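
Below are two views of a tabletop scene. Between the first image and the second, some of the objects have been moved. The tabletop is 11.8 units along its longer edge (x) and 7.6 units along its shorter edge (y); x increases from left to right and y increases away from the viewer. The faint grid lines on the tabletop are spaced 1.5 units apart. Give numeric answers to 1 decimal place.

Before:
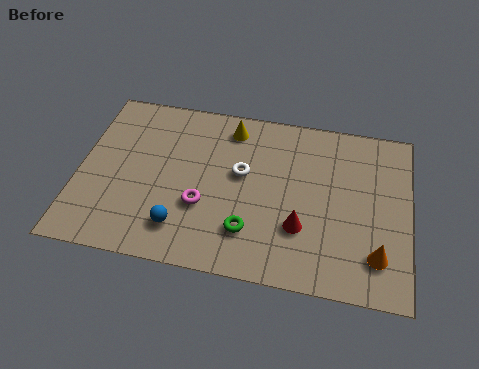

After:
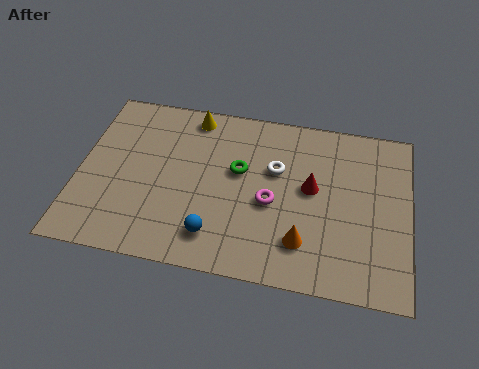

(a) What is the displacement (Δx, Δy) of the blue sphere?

(1.2, -0.1)

The blue sphere was at about (3.8, 1.6) and moved to about (5.0, 1.5).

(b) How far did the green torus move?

2.6

The green torus was near (6.2, 1.9) before and (5.7, 4.5) after, so it travelled √(0.5² + 2.6²) ≈ 2.6 units.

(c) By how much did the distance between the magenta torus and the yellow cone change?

+0.7

The distance was about 3.8 in the first image and 4.5 in the second, so they moved 0.7 units further apart.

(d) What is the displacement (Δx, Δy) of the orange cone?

(-2.6, 0.1)

The orange cone was at about (10.7, 1.7) and moved to about (8.1, 1.8).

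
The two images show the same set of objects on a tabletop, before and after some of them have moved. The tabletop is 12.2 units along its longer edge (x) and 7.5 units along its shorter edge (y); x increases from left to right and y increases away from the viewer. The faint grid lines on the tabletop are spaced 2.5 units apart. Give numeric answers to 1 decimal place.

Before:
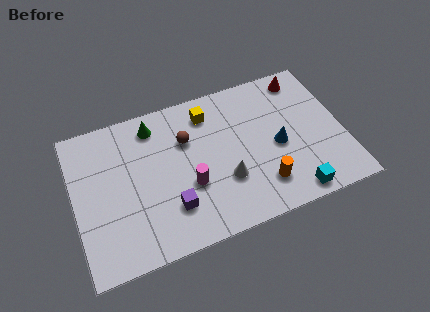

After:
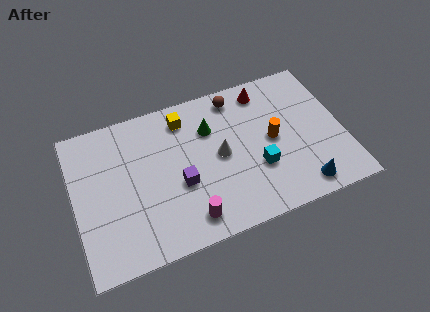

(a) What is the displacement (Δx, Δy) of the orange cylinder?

(0.7, 2.1)

The orange cylinder was at about (8.3, 1.7) and moved to about (9.0, 3.8).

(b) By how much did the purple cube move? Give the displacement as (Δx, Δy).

(0.5, 1.0)

The purple cube was at about (4.2, 2.0) and moved to about (4.7, 3.0).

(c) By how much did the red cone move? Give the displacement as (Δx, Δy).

(-1.8, -0.1)

The red cone started near (10.7, 6.5) and ended near (8.9, 6.4).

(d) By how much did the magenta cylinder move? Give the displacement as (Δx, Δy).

(-0.2, -1.6)

The magenta cylinder was at about (5.1, 2.8) and moved to about (4.9, 1.2).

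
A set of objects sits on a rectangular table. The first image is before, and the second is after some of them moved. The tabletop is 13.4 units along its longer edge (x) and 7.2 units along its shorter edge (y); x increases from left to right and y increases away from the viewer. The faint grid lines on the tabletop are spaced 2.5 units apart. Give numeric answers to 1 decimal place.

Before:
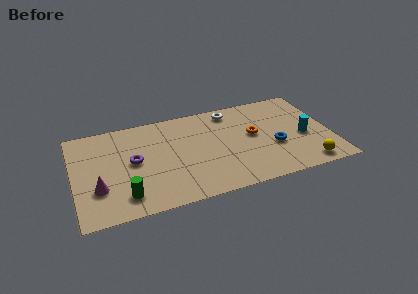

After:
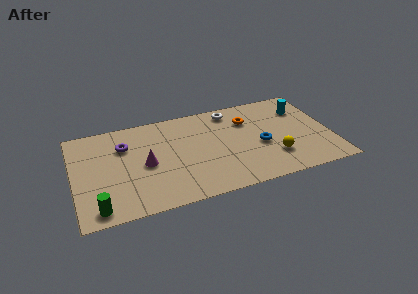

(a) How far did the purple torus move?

1.4

The purple torus moved from about (3.1, 3.8) to (2.7, 5.1), a distance of √(0.4² + 1.3²) ≈ 1.4.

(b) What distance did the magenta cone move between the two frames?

2.7

The magenta cone moved from about (1.2, 2.3) to (3.7, 3.4), a distance of √(2.5² + 1.1²) ≈ 2.7.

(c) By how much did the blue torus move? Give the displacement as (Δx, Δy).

(-0.7, 0.3)

The blue torus was at about (10.4, 2.8) and moved to about (9.7, 3.1).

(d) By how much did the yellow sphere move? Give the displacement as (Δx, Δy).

(-1.6, 1.1)

From the two frames, the yellow sphere sits at roughly (11.9, 0.9) before and (10.3, 2.0) after.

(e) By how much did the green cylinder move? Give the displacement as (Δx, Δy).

(-1.4, -0.5)

From the two frames, the green cylinder sits at roughly (2.5, 1.4) before and (1.1, 0.9) after.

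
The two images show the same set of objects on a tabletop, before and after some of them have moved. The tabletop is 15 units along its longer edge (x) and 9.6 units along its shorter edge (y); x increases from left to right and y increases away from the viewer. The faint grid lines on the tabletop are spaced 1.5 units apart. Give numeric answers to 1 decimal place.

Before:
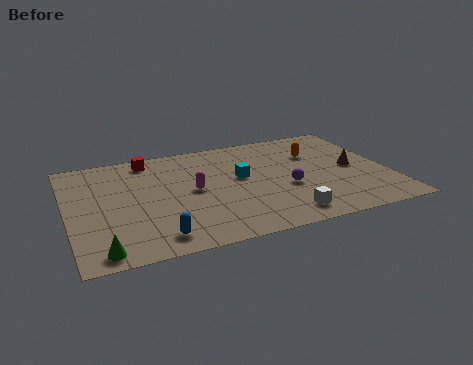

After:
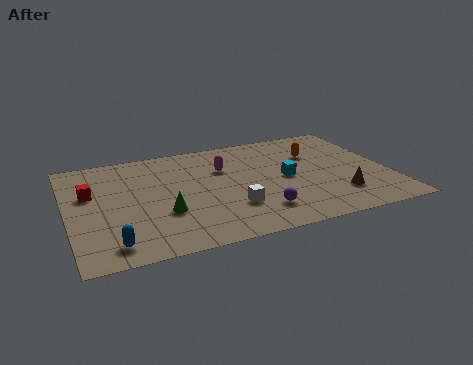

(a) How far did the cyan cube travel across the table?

2.2

The cyan cube moved from about (8.1, 5.4) to (10.2, 4.7), a distance of √(2.1² + 0.7²) ≈ 2.2.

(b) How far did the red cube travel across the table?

3.8

The red cube moved from about (4.0, 8.4) to (1.1, 6.0), a distance of √(2.9² + 2.4²) ≈ 3.8.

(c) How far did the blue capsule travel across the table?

2.0

The blue capsule was near (3.8, 1.4) before and (1.8, 1.4) after, so it travelled √(2.0² + 0.0²) ≈ 2.0 units.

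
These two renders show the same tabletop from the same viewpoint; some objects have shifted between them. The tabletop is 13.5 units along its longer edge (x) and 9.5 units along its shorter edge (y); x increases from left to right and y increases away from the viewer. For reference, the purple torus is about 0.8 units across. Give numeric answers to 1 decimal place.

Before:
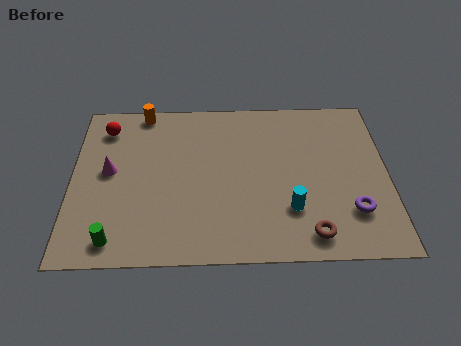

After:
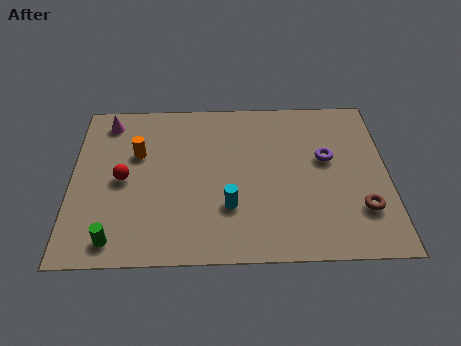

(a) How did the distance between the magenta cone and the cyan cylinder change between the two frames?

-0.7

The distance was about 8.1 in the first image and 7.4 in the second, so they moved 0.7 units closer together.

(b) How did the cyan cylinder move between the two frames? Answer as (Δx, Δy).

(-2.6, 0.2)

The cyan cylinder was at about (9.3, 2.7) and moved to about (6.7, 2.9).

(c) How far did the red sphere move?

3.2

The red sphere was near (1.4, 7.7) before and (2.2, 4.6) after, so it travelled √(0.8² + 3.1²) ≈ 3.2 units.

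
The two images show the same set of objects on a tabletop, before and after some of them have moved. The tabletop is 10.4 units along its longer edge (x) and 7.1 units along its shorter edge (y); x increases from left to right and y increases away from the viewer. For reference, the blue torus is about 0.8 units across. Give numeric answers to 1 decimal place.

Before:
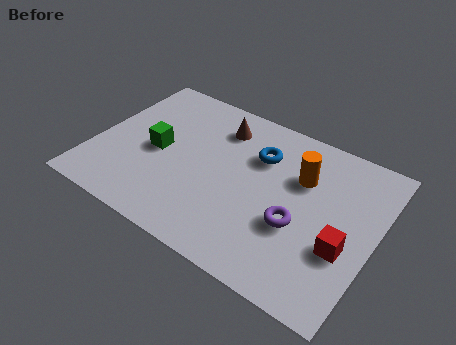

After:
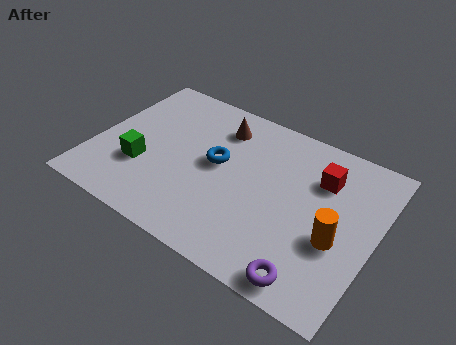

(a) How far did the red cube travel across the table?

2.8

The red cube was near (9.4, 2.6) before and (8.2, 5.1) after, so it travelled √(1.2² + 2.5²) ≈ 2.8 units.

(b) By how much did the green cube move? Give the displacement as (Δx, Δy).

(-0.4, -1.0)

The green cube was at about (2.3, 3.4) and moved to about (1.9, 2.4).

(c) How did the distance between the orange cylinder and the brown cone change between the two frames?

+2.3

The distance was about 3.3 in the first image and 5.6 in the second, so they moved 2.3 units further apart.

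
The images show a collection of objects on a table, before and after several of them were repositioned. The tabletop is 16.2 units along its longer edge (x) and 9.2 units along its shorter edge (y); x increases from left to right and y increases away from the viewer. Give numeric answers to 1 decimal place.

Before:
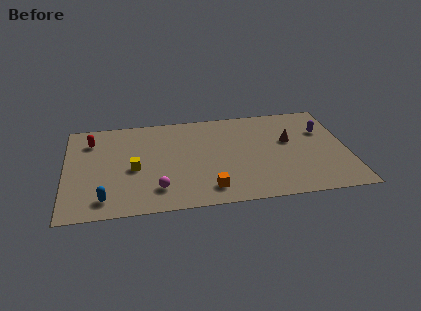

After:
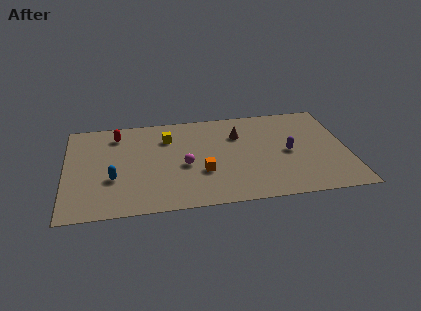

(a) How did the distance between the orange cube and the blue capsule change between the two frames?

-0.8

They were about 5.9 units apart before and 5.1 after — 0.8 units closer together.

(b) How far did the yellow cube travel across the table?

3.4

The yellow cube was near (3.9, 4.1) before and (5.9, 6.8) after, so it travelled √(2.0² + 2.7²) ≈ 3.4 units.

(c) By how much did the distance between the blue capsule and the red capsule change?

-1.4

The distance was about 5.6 in the first image and 4.2 in the second, so they moved 1.4 units closer together.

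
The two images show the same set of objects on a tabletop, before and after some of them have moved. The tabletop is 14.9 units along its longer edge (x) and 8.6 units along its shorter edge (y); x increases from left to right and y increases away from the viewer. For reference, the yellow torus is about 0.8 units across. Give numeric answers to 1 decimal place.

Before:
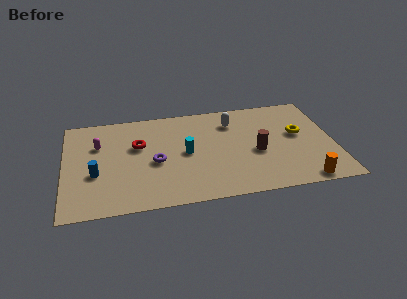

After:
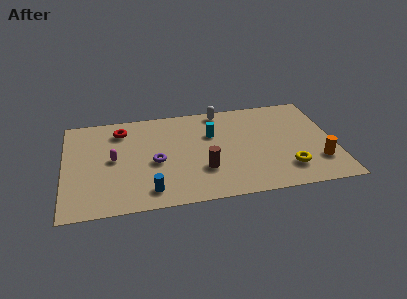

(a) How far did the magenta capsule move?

1.6

The magenta capsule was near (1.9, 5.8) before and (2.7, 4.4) after, so it travelled √(0.8² + 1.4²) ≈ 1.6 units.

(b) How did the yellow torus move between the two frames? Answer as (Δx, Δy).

(-0.8, -2.9)

The yellow torus was at about (13.0, 4.9) and moved to about (12.2, 2.0).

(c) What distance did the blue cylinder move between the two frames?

3.5

From (1.7, 3.3) to (4.6, 1.4), the blue cylinder covered √(2.9² + 1.9²) ≈ 3.5 units.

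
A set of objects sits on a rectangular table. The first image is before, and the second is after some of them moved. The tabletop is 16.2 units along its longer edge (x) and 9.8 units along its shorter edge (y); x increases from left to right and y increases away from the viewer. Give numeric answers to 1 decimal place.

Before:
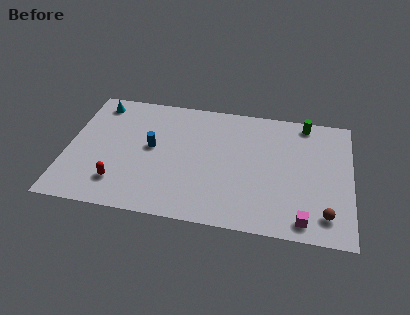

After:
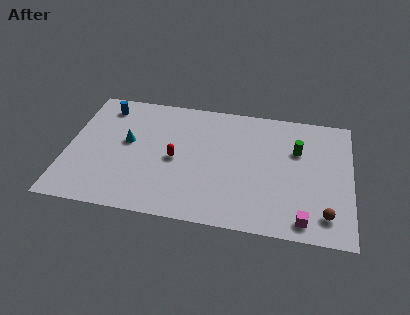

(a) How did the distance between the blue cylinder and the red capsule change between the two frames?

+2.1

The distance was about 3.5 in the first image and 5.6 in the second, so they moved 2.1 units further apart.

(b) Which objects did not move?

the magenta cube and the brown sphere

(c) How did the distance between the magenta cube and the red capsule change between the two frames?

-2.4

They were about 10.5 units apart before and 8.1 after — 2.4 units closer together.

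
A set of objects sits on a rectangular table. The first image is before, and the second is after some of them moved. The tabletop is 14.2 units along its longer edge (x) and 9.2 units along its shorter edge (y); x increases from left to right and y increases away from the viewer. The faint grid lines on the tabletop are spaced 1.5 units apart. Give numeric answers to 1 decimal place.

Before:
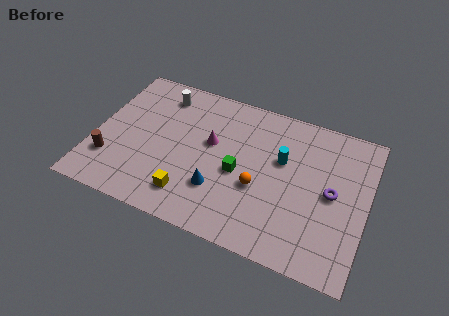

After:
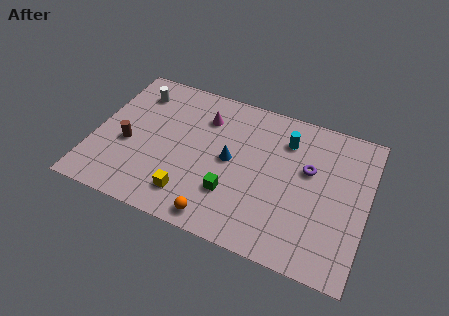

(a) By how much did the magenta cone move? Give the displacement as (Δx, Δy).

(-0.5, 1.5)

From the two frames, the magenta cone sits at roughly (6.0, 5.4) before and (5.5, 6.9) after.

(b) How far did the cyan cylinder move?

1.3

The cyan cylinder moved from about (9.7, 5.7) to (9.8, 7.0), a distance of √(0.1² + 1.3²) ≈ 1.3.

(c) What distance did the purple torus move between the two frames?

1.6

The purple torus was near (12.4, 4.6) before and (11.1, 5.6) after, so it travelled √(1.3² + 1.0²) ≈ 1.6 units.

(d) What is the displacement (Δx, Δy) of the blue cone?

(0.4, 2.0)

The blue cone started near (6.7, 2.7) and ended near (7.1, 4.7).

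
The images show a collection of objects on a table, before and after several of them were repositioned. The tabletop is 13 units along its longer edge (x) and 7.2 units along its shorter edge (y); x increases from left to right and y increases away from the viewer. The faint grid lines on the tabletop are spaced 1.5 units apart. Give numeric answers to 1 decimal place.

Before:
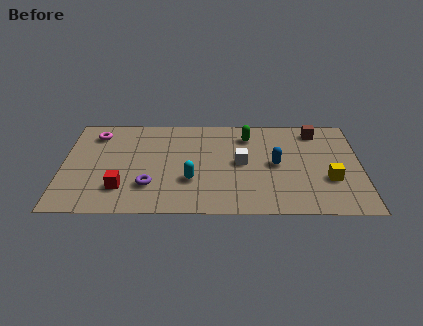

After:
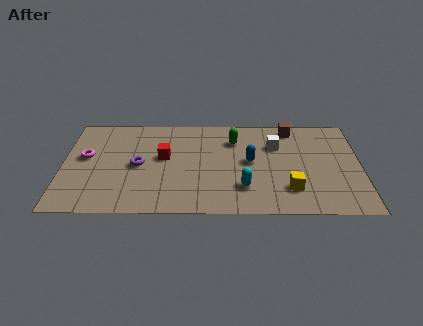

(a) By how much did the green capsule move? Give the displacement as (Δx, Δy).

(-0.6, -0.3)

The green capsule was at about (8.1, 5.7) and moved to about (7.5, 5.4).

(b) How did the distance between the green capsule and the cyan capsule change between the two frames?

-0.6

Before: roughly 4.1 units apart; after: 3.5. That's 0.6 units closer together.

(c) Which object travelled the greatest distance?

the red cube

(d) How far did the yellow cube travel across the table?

1.8

From (11.6, 2.5) to (9.9, 1.8), the yellow cube covered √(1.7² + 0.7²) ≈ 1.8 units.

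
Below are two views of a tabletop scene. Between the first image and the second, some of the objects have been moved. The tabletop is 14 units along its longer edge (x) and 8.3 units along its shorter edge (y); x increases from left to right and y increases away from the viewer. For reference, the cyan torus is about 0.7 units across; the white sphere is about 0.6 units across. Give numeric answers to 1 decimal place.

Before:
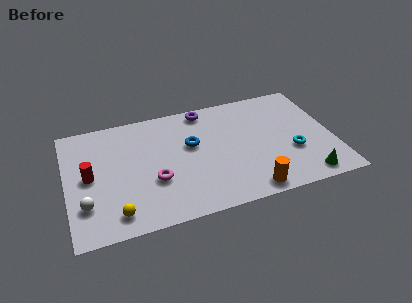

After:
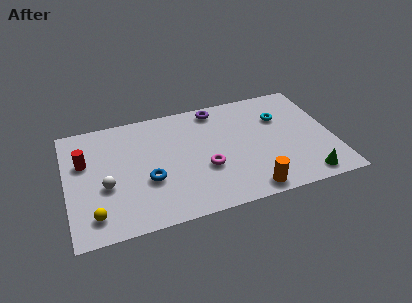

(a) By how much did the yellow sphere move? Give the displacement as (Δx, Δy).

(-1.1, 0.2)

From the two frames, the yellow sphere sits at roughly (2.4, 1.3) before and (1.3, 1.5) after.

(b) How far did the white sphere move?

1.5

From (0.9, 2.3) to (2.0, 3.3), the white sphere covered √(1.1² + 1.0²) ≈ 1.5 units.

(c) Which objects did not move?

the green cone and the orange cylinder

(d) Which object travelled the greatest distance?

the blue torus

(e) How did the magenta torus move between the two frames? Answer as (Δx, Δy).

(2.7, 0.1)

The magenta torus was at about (4.5, 3.0) and moved to about (7.2, 3.1).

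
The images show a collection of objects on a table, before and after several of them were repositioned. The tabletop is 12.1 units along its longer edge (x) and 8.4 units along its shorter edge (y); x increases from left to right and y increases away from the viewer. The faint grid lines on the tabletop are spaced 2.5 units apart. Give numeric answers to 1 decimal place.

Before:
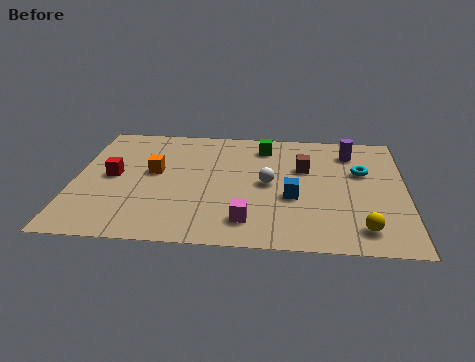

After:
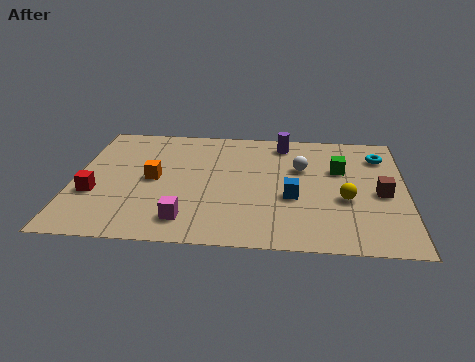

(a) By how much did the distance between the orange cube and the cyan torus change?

+1.0

Before: roughly 7.6 units apart; after: 8.6. That's 1.0 units further apart.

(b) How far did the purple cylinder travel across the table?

2.5

The purple cylinder was near (10.1, 6.7) before and (7.6, 7.2) after, so it travelled √(2.5² + 0.5²) ≈ 2.5 units.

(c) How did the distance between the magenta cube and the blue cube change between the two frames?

+1.9

Before: roughly 2.3 units apart; after: 4.2. That's 1.9 units further apart.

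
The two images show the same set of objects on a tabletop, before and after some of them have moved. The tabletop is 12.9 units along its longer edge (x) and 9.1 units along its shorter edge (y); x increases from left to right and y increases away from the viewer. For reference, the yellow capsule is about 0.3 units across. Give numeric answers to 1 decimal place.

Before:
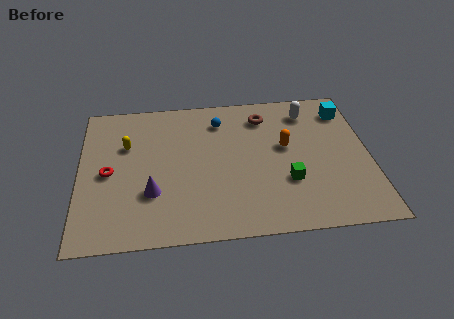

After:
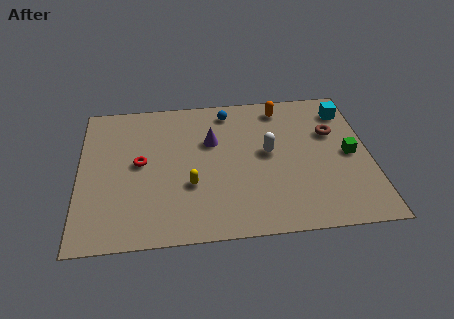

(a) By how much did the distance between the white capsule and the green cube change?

-0.9

The distance was about 4.5 in the first image and 3.6 in the second, so they moved 0.9 units closer together.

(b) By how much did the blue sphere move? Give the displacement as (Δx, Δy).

(0.4, 0.6)

From the two frames, the blue sphere sits at roughly (6.3, 7.2) before and (6.7, 7.8) after.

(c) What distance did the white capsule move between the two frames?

3.1

The white capsule moved from about (10.3, 7.4) to (8.4, 4.9), a distance of √(1.9² + 2.5²) ≈ 3.1.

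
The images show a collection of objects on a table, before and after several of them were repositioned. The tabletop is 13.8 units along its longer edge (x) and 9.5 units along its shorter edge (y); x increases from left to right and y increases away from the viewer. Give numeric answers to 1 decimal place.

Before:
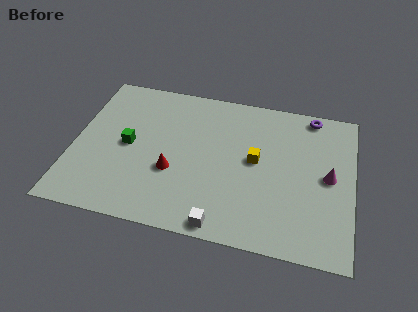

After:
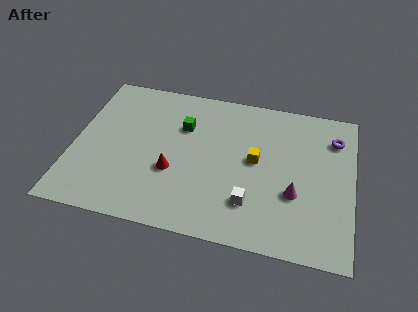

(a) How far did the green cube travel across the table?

3.2

The green cube moved from about (2.7, 4.7) to (5.3, 6.5), a distance of √(2.6² + 1.8²) ≈ 3.2.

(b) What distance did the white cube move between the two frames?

2.1

The white cube moved from about (7.6, 0.8) to (8.9, 2.4), a distance of √(1.3² + 1.6²) ≈ 2.1.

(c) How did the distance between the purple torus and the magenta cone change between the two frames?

+0.4

Before: roughly 3.9 units apart; after: 4.3. That's 0.4 units further apart.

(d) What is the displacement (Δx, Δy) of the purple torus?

(1.2, -1.3)

The purple torus started near (11.6, 8.6) and ended near (12.8, 7.3).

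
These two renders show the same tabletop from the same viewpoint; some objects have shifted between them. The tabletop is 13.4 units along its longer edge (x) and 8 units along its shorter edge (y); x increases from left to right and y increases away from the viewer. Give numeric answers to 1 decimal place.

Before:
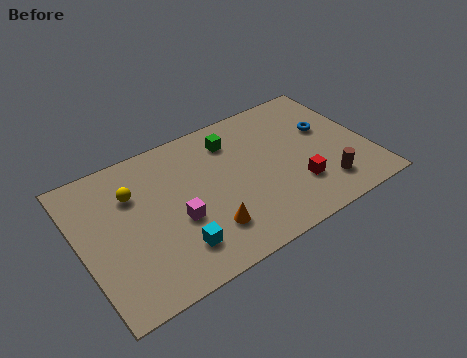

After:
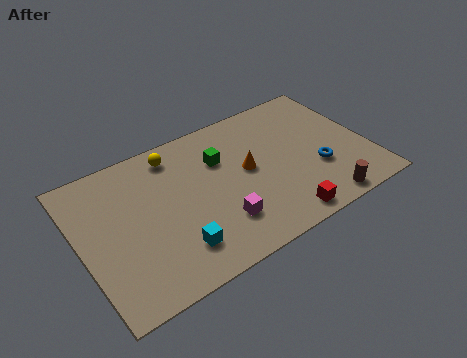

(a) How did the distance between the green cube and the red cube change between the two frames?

+0.4

They were about 4.7 units apart before and 5.1 after — 0.4 units further apart.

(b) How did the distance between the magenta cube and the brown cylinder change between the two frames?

-2.1

The distance was about 6.9 in the first image and 4.8 in the second, so they moved 2.1 units closer together.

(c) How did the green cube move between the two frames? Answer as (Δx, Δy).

(-0.7, -0.8)

The green cube was at about (7.4, 6.3) and moved to about (6.7, 5.5).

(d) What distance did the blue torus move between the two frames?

2.2

The blue torus was near (11.7, 4.9) before and (10.9, 2.8) after, so it travelled √(0.8² + 2.1²) ≈ 2.2 units.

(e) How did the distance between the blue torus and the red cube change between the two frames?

-0.4

Before: roughly 3.2 units apart; after: 2.8. That's 0.4 units closer together.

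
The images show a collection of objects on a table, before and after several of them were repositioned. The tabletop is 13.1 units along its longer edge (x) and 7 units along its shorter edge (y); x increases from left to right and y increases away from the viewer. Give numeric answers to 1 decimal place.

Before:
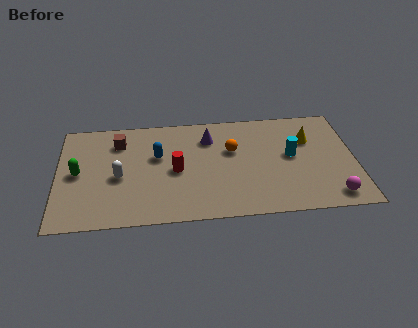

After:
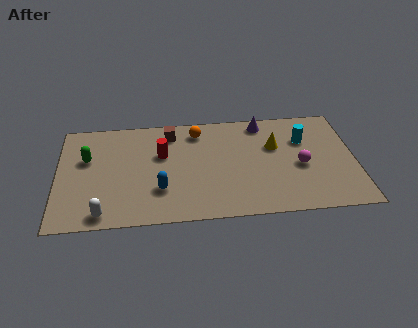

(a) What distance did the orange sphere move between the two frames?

2.1

The orange sphere was near (7.7, 4.4) before and (6.2, 5.8) after, so it travelled √(1.5² + 1.4²) ≈ 2.1 units.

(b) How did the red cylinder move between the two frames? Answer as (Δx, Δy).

(-0.6, 1.1)

The red cylinder started near (5.2, 3.3) and ended near (4.6, 4.4).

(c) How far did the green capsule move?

1.0

The green capsule moved from about (0.9, 3.5) to (1.3, 4.4), a distance of √(0.4² + 0.9²) ≈ 1.0.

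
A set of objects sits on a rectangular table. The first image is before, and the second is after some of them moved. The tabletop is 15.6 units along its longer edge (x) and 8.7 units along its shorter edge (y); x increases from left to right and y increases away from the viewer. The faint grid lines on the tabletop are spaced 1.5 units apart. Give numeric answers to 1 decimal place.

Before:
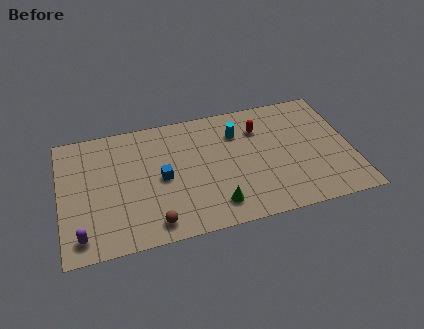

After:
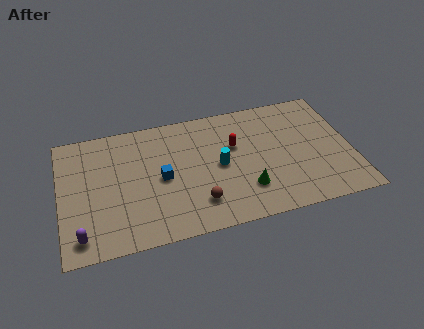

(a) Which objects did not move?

the purple capsule and the blue cube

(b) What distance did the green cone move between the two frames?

1.8

The green cone moved from about (8.1, 1.6) to (9.8, 2.3), a distance of √(1.7² + 0.7²) ≈ 1.8.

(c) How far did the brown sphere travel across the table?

2.5

From (4.8, 1.2) to (7.2, 2.0), the brown sphere covered √(2.4² + 0.8²) ≈ 2.5 units.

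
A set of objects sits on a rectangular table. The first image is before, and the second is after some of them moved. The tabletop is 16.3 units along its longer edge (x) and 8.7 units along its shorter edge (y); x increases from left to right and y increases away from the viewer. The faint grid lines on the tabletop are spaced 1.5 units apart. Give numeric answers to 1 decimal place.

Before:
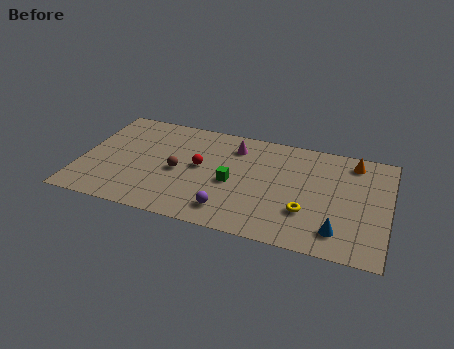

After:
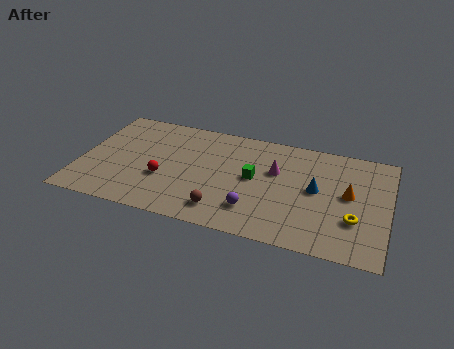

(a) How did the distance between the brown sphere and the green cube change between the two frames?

+0.4

Before: roughly 2.9 units apart; after: 3.3. That's 0.4 units further apart.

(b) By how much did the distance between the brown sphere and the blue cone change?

-3.3

The distance was about 8.9 in the first image and 5.6 in the second, so they moved 3.3 units closer together.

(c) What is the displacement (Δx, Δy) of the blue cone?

(-1.3, 2.9)

From the two frames, the blue cone sits at roughly (13.8, 1.7) before and (12.5, 4.6) after.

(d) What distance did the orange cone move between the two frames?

2.7

From (14.3, 7.4) to (14.2, 4.7), the orange cone covered √(0.1² + 2.7²) ≈ 2.7 units.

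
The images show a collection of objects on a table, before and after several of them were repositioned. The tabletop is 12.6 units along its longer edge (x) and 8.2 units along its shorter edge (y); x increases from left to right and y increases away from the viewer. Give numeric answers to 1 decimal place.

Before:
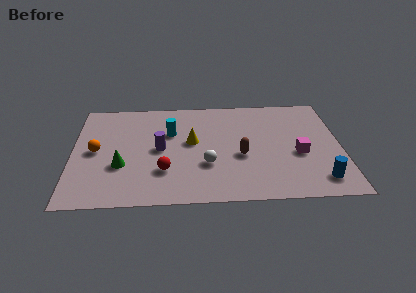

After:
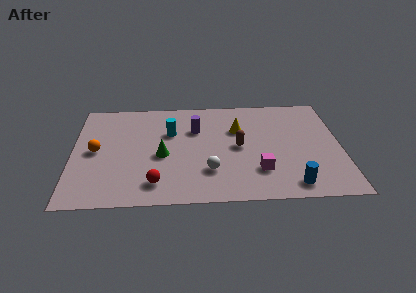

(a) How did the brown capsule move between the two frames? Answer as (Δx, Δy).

(-0.1, 0.7)

The brown capsule was at about (7.9, 3.4) and moved to about (7.8, 4.1).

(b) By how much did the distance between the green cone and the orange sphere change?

+1.4

Before: roughly 1.7 units apart; after: 3.1. That's 1.4 units further apart.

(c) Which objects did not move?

the orange sphere and the cyan cylinder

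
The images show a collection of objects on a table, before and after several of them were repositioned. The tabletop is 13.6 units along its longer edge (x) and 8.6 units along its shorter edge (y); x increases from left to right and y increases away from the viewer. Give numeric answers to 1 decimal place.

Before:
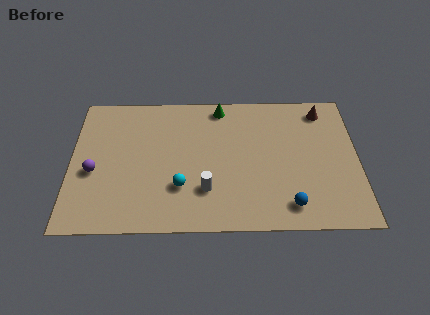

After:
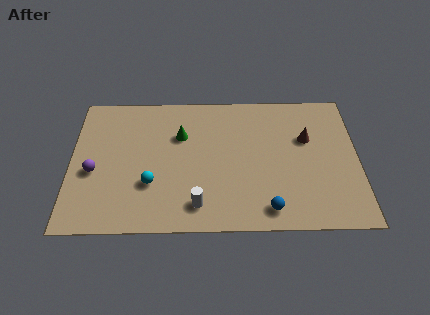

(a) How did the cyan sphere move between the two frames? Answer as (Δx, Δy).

(-1.4, 0.2)

From the two frames, the cyan sphere sits at roughly (5.2, 2.6) before and (3.8, 2.8) after.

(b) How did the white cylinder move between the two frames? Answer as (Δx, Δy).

(-0.4, -0.9)

The white cylinder started near (6.4, 2.4) and ended near (6.0, 1.5).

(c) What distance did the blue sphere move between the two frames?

1.0

The blue sphere moved from about (10.3, 1.4) to (9.3, 1.2), a distance of √(1.0² + 0.2²) ≈ 1.0.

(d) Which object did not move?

the purple sphere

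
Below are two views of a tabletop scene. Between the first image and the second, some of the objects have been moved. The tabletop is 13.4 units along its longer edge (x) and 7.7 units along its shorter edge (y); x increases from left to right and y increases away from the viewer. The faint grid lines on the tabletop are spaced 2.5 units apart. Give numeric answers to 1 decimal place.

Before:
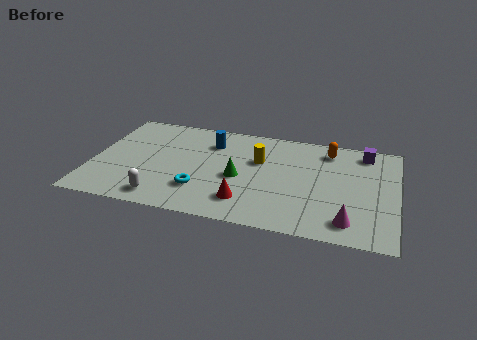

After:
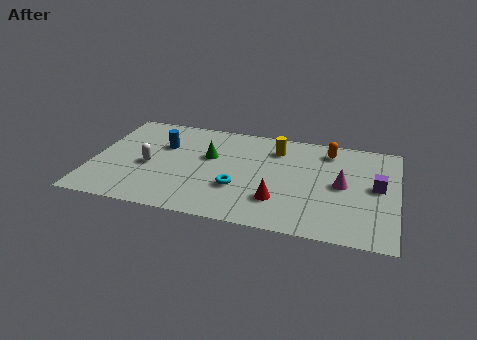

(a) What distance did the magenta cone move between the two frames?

2.6

The magenta cone moved from about (11.4, 1.3) to (11.0, 3.9), a distance of √(0.4² + 2.6²) ≈ 2.6.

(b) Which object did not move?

the orange capsule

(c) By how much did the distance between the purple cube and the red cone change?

-2.3

Before: roughly 7.0 units apart; after: 4.7. That's 2.3 units closer together.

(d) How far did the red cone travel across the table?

1.5

The red cone was near (6.9, 1.7) before and (8.3, 2.1) after, so it travelled √(1.4² + 0.4²) ≈ 1.5 units.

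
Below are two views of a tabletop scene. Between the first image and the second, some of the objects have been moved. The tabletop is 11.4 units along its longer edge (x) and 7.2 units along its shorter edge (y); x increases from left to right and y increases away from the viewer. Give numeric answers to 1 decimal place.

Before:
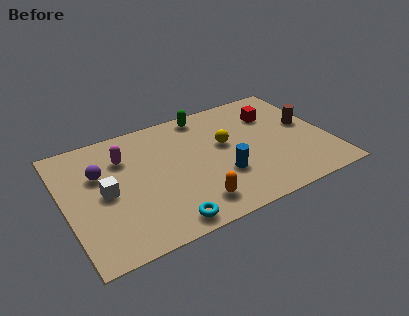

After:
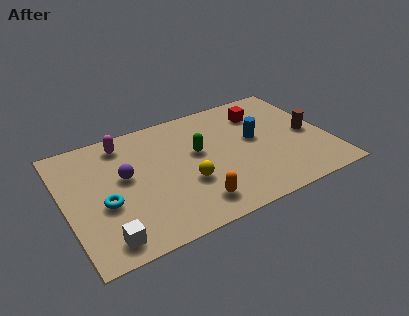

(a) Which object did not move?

the orange capsule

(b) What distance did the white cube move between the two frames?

2.5

From (1.7, 3.5) to (1.4, 1.0), the white cube covered √(0.3² + 2.5²) ≈ 2.5 units.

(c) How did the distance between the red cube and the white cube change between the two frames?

+0.9

The distance was about 7.8 in the first image and 8.7 in the second, so they moved 0.9 units further apart.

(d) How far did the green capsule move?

2.3

The green capsule moved from about (6.4, 6.4) to (5.8, 4.2), a distance of √(0.6² + 2.2²) ≈ 2.3.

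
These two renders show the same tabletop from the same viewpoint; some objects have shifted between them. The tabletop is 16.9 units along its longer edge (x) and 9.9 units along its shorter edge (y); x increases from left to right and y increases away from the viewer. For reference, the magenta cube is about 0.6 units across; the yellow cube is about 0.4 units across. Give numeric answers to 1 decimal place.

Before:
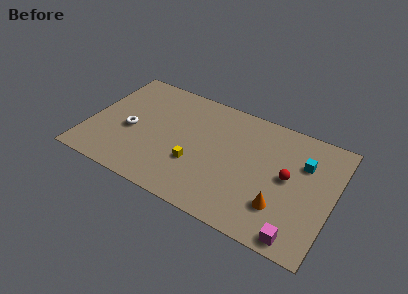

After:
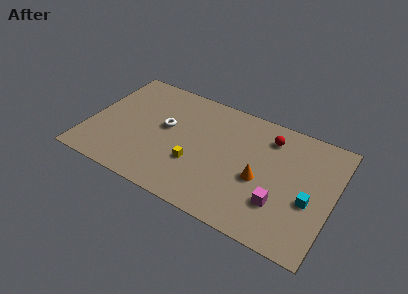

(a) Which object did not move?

the yellow cube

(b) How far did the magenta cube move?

2.4

The magenta cube moved from about (15.0, 1.0) to (13.5, 2.9), a distance of √(1.5² + 1.9²) ≈ 2.4.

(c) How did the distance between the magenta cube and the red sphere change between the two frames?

+0.8

They were about 4.4 units apart before and 5.2 after — 0.8 units further apart.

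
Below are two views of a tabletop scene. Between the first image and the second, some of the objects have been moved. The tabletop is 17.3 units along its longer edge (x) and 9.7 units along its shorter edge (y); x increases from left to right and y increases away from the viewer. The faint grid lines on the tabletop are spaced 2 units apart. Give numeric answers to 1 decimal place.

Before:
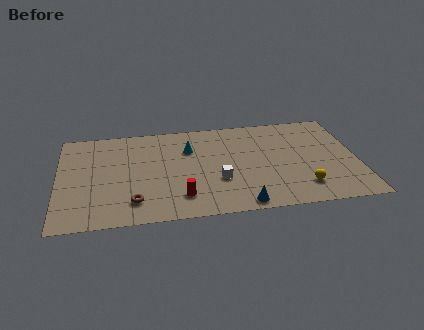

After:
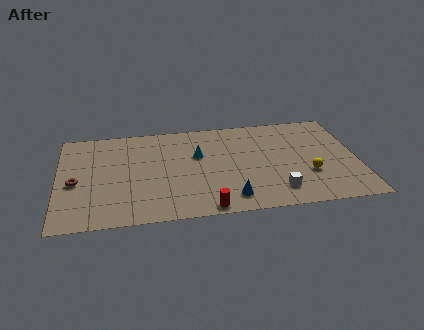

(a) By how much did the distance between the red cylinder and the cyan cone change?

+0.6

The distance was about 4.7 in the first image and 5.3 in the second, so they moved 0.6 units further apart.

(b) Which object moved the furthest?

the brown torus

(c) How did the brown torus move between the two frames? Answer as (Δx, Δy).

(-3.3, 2.3)

The brown torus was at about (4.3, 2.0) and moved to about (1.0, 4.3).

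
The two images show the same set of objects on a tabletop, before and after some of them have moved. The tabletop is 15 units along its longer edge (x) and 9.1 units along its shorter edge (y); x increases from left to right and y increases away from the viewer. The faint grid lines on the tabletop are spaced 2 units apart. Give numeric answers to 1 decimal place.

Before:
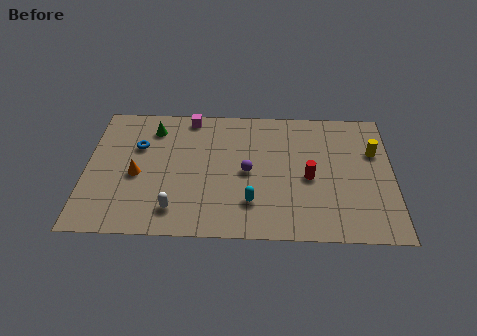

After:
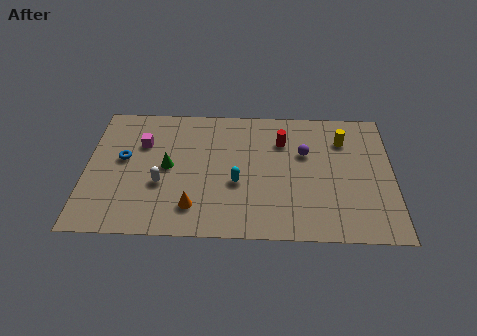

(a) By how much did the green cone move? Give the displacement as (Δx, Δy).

(0.8, -2.7)

From the two frames, the green cone sits at roughly (3.2, 7.3) before and (4.0, 4.6) after.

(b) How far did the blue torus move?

1.1

From (2.5, 6.0) to (1.8, 5.1), the blue torus covered √(0.7² + 0.9²) ≈ 1.1 units.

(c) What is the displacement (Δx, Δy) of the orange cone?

(2.8, -2.1)

The orange cone started near (2.5, 4.0) and ended near (5.3, 1.9).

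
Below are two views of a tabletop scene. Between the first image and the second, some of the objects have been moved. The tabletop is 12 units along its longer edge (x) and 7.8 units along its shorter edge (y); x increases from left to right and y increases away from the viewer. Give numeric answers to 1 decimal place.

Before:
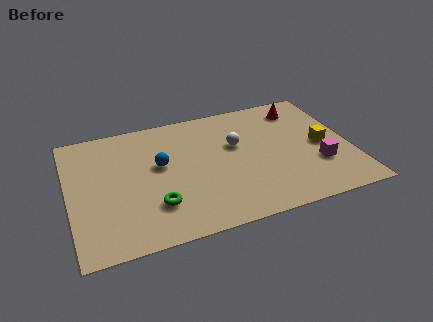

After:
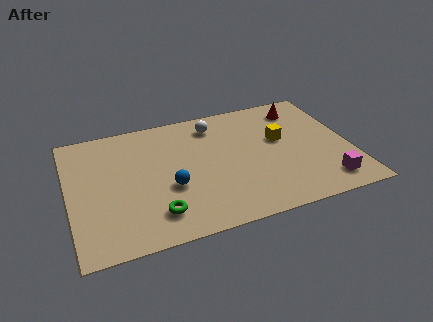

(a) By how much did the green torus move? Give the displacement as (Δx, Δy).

(0.0, -0.5)

From the two frames, the green torus sits at roughly (3.5, 2.1) before and (3.5, 1.6) after.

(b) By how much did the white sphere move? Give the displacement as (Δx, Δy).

(-0.8, 1.6)

The white sphere started near (7.2, 4.8) and ended near (6.4, 6.4).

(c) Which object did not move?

the red cone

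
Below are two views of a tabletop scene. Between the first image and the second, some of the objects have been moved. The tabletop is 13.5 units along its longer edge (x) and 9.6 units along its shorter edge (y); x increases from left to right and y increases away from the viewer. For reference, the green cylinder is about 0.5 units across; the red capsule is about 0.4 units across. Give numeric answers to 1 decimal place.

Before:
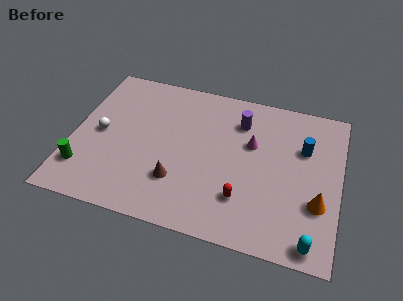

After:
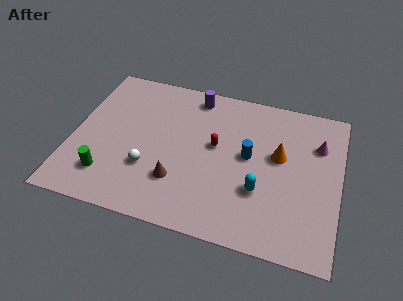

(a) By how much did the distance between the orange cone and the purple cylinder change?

-0.6

The distance was about 5.9 in the first image and 5.3 in the second, so they moved 0.6 units closer together.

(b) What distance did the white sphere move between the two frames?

3.1

The white sphere was near (1.4, 4.7) before and (4.0, 3.1) after, so it travelled √(2.6² + 1.6²) ≈ 3.1 units.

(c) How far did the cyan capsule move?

3.5

The cyan capsule moved from about (12.3, 0.9) to (9.6, 3.2), a distance of √(2.7² + 2.3²) ≈ 3.5.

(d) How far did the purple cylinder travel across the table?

2.6

From (8.3, 7.3) to (5.9, 8.4), the purple cylinder covered √(2.4² + 1.1²) ≈ 2.6 units.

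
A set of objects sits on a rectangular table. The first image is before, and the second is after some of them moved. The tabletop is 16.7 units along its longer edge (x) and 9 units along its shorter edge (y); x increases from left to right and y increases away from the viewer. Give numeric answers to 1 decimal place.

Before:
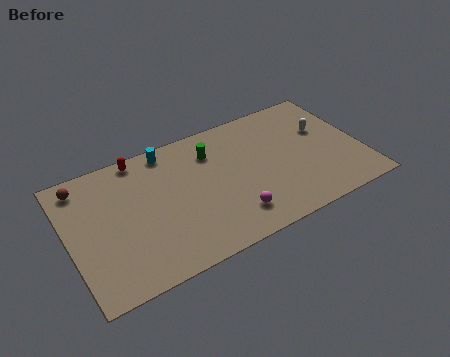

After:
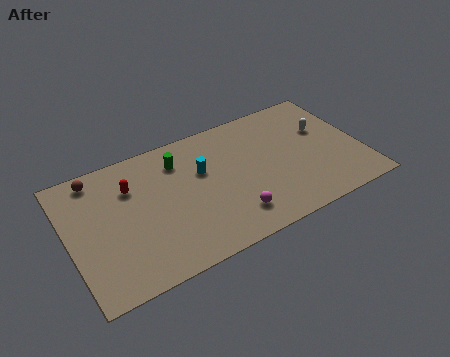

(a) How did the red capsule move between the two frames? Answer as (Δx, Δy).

(-0.7, -1.8)

From the two frames, the red capsule sits at roughly (4.4, 8.2) before and (3.7, 6.4) after.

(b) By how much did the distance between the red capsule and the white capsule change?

+0.4

They were about 10.7 units apart before and 11.1 after — 0.4 units further apart.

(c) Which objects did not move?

the white capsule and the magenta sphere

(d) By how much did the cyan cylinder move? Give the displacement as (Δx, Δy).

(1.7, -2.3)

From the two frames, the cyan cylinder sits at roughly (6.0, 8.0) before and (7.7, 5.7) after.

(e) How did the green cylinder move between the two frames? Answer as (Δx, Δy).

(-1.9, 0.2)

The green cylinder was at about (8.4, 6.8) and moved to about (6.5, 7.0).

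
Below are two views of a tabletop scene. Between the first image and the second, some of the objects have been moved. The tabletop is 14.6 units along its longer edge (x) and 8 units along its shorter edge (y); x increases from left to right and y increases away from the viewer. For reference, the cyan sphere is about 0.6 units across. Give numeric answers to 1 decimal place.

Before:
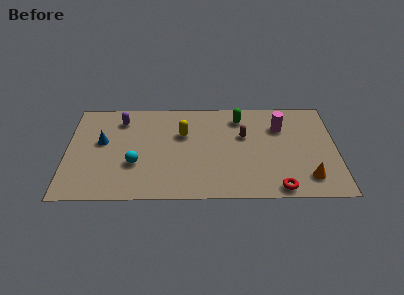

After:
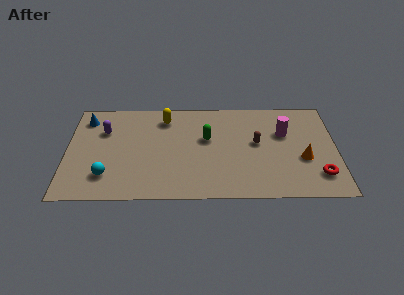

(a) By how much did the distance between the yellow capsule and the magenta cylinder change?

+1.3

Before: roughly 5.3 units apart; after: 6.6. That's 1.3 units further apart.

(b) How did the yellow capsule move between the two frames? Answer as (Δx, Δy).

(-1.0, 1.3)

The yellow capsule was at about (6.3, 5.2) and moved to about (5.3, 6.5).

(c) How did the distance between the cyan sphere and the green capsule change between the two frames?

-0.7

The distance was about 6.8 in the first image and 6.1 in the second, so they moved 0.7 units closer together.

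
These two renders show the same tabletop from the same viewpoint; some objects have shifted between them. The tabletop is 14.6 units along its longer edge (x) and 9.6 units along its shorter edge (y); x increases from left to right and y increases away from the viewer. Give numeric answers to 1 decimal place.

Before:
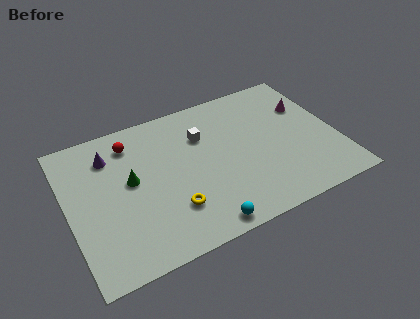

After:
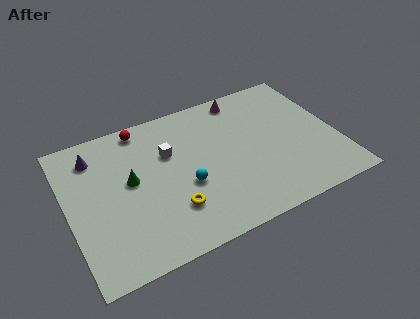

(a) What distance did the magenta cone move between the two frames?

3.9

The magenta cone was near (13.3, 6.5) before and (10.0, 8.5) after, so it travelled √(3.3² + 2.0²) ≈ 3.9 units.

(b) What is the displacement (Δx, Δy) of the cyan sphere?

(-0.5, 2.9)

From the two frames, the cyan sphere sits at roughly (6.7, 0.9) before and (6.2, 3.8) after.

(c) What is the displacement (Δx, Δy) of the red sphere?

(0.7, 0.8)

The red sphere started near (3.7, 7.8) and ended near (4.4, 8.6).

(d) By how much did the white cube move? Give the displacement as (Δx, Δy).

(-1.9, -0.4)

From the two frames, the white cube sits at roughly (7.5, 6.7) before and (5.6, 6.3) after.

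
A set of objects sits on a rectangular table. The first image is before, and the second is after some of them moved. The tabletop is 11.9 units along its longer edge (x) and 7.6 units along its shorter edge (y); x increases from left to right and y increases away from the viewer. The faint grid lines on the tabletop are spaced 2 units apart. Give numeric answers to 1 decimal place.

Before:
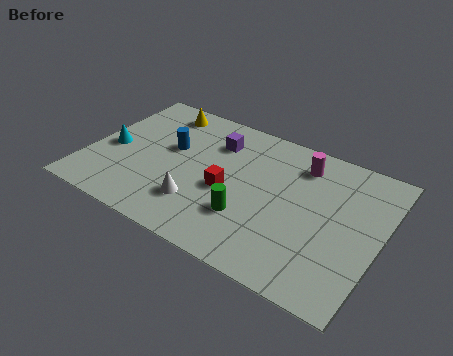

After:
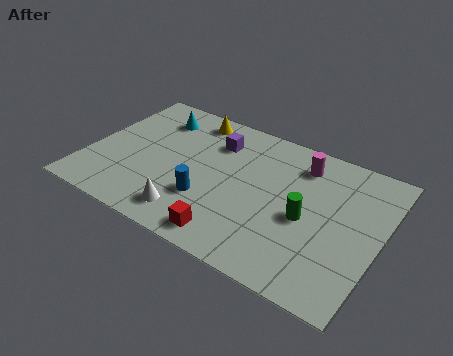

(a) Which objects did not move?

the magenta cylinder and the purple cube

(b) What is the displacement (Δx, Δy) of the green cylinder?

(2.2, 1.1)

From the two frames, the green cylinder sits at roughly (6.8, 2.3) before and (9.0, 3.4) after.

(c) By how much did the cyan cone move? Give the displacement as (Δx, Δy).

(1.4, 2.6)

The cyan cone was at about (0.9, 3.4) and moved to about (2.3, 6.0).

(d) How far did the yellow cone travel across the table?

1.3

From (2.4, 6.5) to (3.7, 6.6), the yellow cone covered √(1.3² + 0.1²) ≈ 1.3 units.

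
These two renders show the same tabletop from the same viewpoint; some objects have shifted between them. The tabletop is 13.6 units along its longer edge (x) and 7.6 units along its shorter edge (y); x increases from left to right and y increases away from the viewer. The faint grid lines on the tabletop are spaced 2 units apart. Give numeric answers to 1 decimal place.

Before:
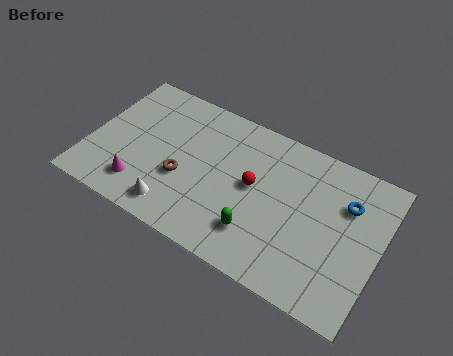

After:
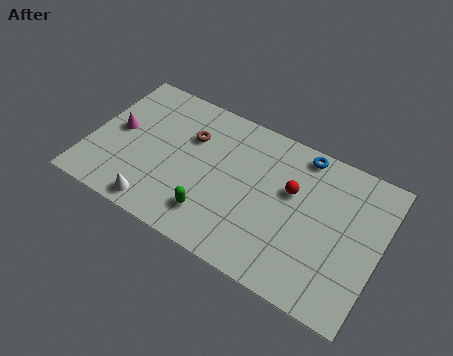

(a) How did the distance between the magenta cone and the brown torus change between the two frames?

+1.3

Before: roughly 2.2 units apart; after: 3.5. That's 1.3 units further apart.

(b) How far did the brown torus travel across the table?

2.3

The brown torus moved from about (4.5, 2.9) to (4.5, 5.2), a distance of √(0.0² + 2.3²) ≈ 2.3.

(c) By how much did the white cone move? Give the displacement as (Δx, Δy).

(-0.8, -0.3)

The white cone started near (4.4, 1.2) and ended near (3.6, 0.9).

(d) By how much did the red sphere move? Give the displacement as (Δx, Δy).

(1.7, 0.6)

The red sphere was at about (7.7, 4.1) and moved to about (9.4, 4.7).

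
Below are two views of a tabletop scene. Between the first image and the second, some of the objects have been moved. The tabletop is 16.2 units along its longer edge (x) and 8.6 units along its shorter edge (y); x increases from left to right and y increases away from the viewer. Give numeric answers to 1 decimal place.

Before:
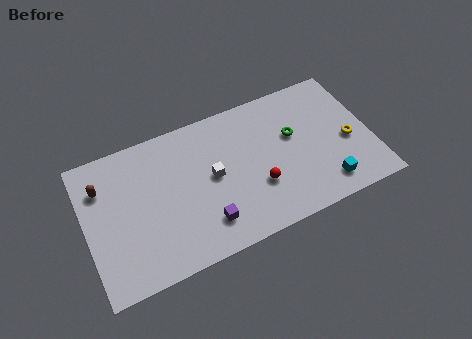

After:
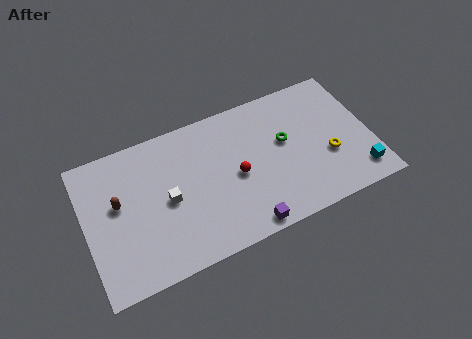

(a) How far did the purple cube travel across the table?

2.4

From (6.5, 1.9) to (8.6, 0.8), the purple cube covered √(2.1² + 1.1²) ≈ 2.4 units.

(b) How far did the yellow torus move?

1.3

The yellow torus moved from about (14.9, 3.7) to (13.7, 3.2), a distance of √(1.2² + 0.5²) ≈ 1.3.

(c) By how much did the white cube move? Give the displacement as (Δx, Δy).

(-2.6, -0.4)

The white cube started near (7.2, 4.5) and ended near (4.6, 4.1).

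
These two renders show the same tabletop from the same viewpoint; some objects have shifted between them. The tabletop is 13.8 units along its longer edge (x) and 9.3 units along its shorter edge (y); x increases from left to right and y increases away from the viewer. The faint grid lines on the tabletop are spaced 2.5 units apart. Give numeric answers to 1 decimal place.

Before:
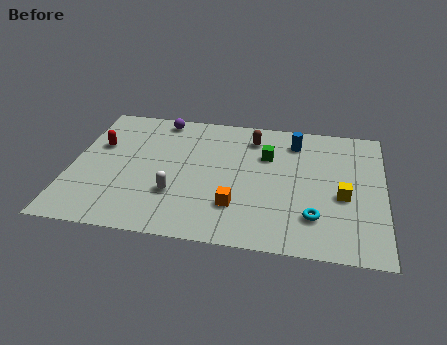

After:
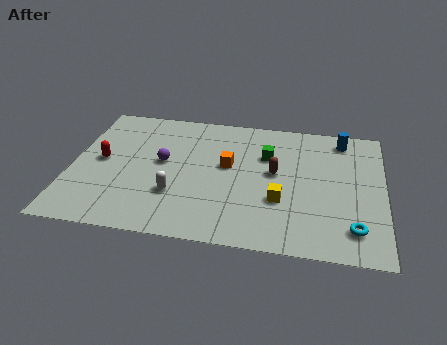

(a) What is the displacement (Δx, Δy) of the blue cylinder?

(2.1, 0.5)

From the two frames, the blue cylinder sits at roughly (9.8, 7.5) before and (11.9, 8.0) after.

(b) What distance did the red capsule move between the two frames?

1.1

The red capsule moved from about (1.1, 5.9) to (1.3, 4.8), a distance of √(0.2² + 1.1²) ≈ 1.1.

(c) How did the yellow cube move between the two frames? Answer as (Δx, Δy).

(-2.7, -0.7)

The yellow cube started near (12.0, 3.9) and ended near (9.3, 3.2).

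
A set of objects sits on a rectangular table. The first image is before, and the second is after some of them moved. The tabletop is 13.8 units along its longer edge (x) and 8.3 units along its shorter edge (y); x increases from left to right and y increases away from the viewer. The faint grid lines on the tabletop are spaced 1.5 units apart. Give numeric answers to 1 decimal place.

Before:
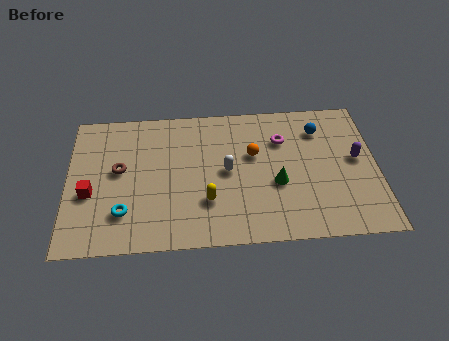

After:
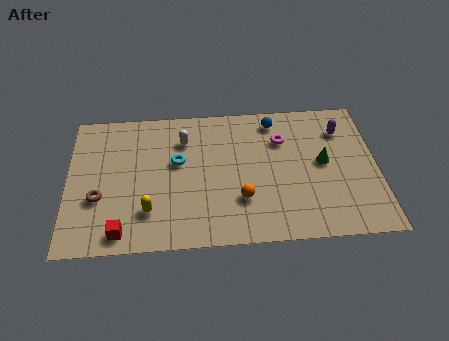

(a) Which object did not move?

the magenta torus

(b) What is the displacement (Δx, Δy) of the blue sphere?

(-2.0, 0.7)

The blue sphere started near (11.3, 6.4) and ended near (9.3, 7.1).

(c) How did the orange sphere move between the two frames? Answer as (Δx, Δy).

(-0.6, -2.6)

The orange sphere started near (8.3, 5.1) and ended near (7.7, 2.5).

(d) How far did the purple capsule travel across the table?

1.9

The purple capsule was near (12.9, 4.5) before and (12.3, 6.3) after, so it travelled √(0.6² + 1.8²) ≈ 1.9 units.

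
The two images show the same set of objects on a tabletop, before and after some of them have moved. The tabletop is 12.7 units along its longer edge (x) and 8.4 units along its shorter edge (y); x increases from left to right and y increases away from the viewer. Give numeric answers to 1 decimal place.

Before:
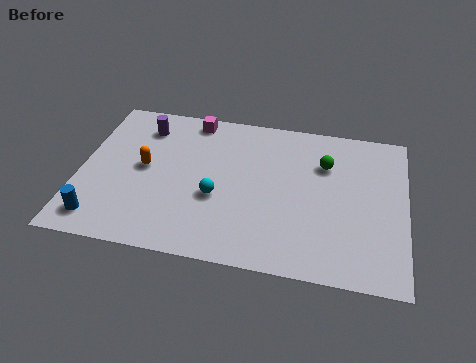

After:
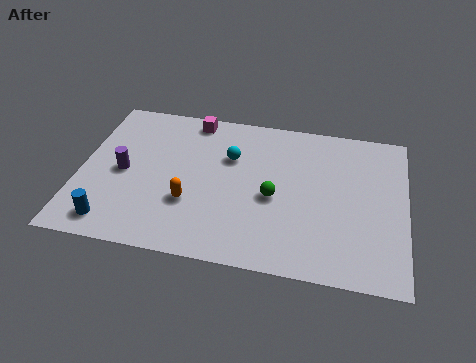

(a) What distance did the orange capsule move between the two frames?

2.5

The orange capsule was near (2.5, 4.4) before and (4.4, 2.8) after, so it travelled √(1.9² + 1.6²) ≈ 2.5 units.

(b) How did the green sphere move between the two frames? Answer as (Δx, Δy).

(-1.9, -2.2)

The green sphere was at about (9.5, 5.9) and moved to about (7.6, 3.7).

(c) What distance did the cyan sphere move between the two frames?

2.3

The cyan sphere moved from about (5.4, 3.3) to (5.8, 5.6), a distance of √(0.4² + 2.3²) ≈ 2.3.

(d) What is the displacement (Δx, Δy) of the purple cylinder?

(-0.6, -2.7)

The purple cylinder started near (2.3, 6.7) and ended near (1.7, 4.0).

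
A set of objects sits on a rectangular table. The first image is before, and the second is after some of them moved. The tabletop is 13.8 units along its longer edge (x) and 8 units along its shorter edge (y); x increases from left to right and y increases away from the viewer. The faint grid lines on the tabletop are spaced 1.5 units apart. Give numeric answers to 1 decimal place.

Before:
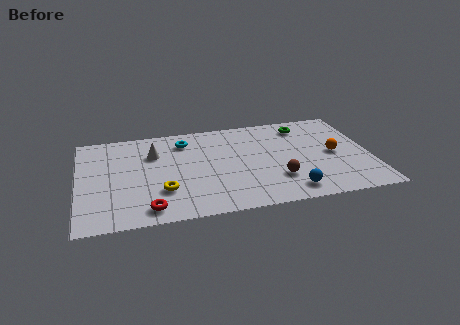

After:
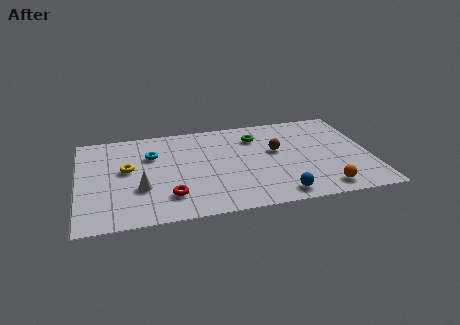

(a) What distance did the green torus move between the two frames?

2.4

From (10.8, 6.6) to (8.5, 6.1), the green torus covered √(2.3² + 0.5²) ≈ 2.4 units.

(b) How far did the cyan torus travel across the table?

1.8

The cyan torus was near (5.1, 6.4) before and (3.5, 5.5) after, so it travelled √(1.6² + 0.9²) ≈ 1.8 units.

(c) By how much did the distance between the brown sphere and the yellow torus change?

+1.7

They were about 5.4 units apart before and 7.1 after — 1.7 units further apart.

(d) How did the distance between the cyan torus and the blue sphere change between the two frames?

+0.3

The distance was about 7.0 in the first image and 7.3 in the second, so they moved 0.3 units further apart.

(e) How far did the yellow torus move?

2.6

The yellow torus was near (3.9, 2.4) before and (2.3, 4.5) after, so it travelled √(1.6² + 2.1²) ≈ 2.6 units.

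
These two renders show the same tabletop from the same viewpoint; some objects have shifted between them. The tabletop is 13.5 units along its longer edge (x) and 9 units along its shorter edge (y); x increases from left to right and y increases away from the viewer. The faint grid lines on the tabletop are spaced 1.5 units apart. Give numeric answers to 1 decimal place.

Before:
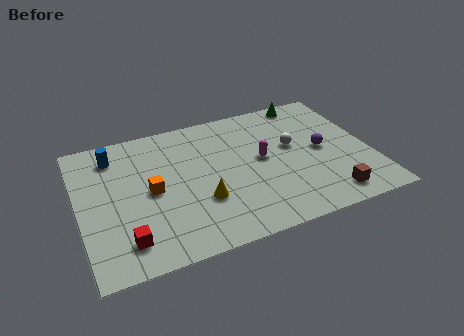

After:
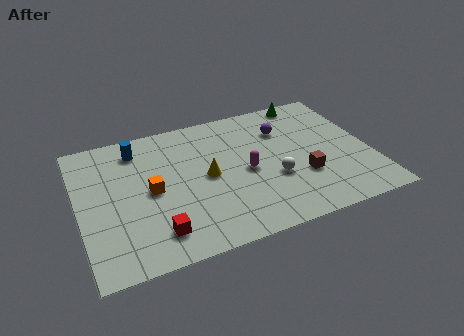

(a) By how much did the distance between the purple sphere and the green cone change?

-1.5

The distance was about 3.7 in the first image and 2.2 in the second, so they moved 1.5 units closer together.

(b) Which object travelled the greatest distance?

the purple sphere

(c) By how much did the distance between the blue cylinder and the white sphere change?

-1.2

The distance was about 8.5 in the first image and 7.3 in the second, so they moved 1.2 units closer together.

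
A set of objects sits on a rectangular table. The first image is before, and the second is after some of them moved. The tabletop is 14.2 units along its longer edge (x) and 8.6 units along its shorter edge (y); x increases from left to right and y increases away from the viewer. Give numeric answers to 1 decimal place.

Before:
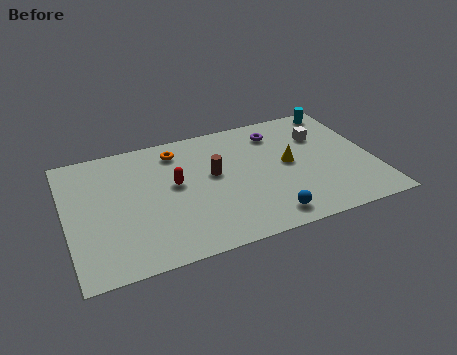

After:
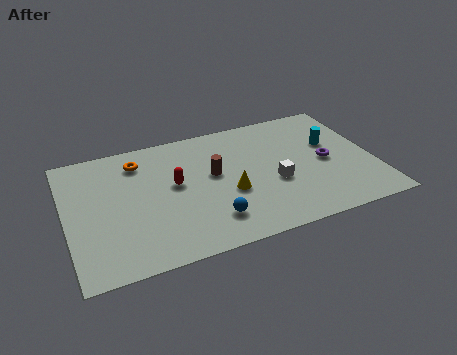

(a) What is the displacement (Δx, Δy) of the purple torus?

(2.0, -2.8)

The purple torus started near (10.0, 6.9) and ended near (12.0, 4.1).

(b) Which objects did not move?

the red capsule and the brown cylinder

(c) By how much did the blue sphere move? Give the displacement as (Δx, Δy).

(-2.5, 0.7)

The blue sphere was at about (8.9, 1.2) and moved to about (6.4, 1.9).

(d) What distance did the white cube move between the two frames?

3.6

The white cube moved from about (12.0, 6.0) to (9.5, 3.4), a distance of √(2.5² + 2.6²) ≈ 3.6.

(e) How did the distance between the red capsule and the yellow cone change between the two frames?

-2.5

The distance was about 5.3 in the first image and 2.8 in the second, so they moved 2.5 units closer together.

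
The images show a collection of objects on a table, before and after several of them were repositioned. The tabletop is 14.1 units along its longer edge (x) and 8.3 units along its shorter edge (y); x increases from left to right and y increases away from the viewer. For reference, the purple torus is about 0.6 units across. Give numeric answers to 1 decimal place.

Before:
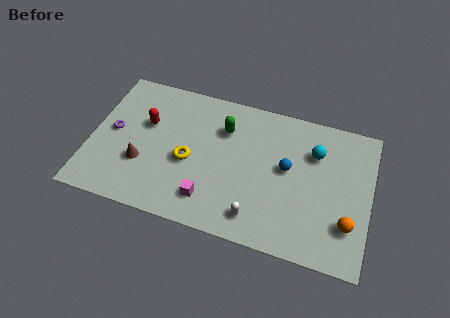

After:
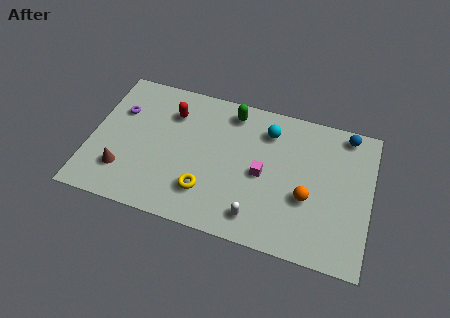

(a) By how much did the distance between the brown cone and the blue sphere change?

+4.7

Before: roughly 7.4 units apart; after: 12.1. That's 4.7 units further apart.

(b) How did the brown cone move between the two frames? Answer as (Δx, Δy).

(-0.9, -0.7)

From the two frames, the brown cone sits at roughly (2.7, 2.8) before and (1.8, 2.1) after.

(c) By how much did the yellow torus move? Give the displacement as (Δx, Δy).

(1.0, -1.5)

The yellow torus started near (5.0, 3.6) and ended near (6.0, 2.1).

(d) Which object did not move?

the white capsule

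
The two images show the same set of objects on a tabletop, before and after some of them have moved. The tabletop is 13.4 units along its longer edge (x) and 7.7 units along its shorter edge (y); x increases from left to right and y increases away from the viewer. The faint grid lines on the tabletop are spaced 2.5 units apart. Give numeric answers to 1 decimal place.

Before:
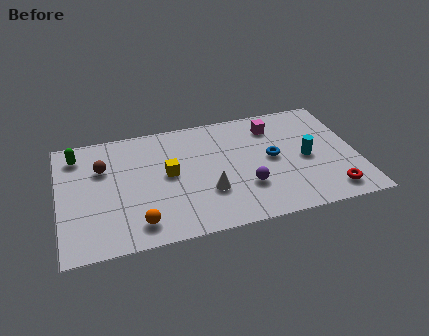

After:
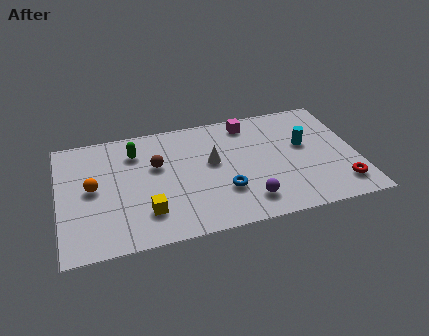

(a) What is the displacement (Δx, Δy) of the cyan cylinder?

(0.0, 0.9)

The cyan cylinder started near (11.1, 3.6) and ended near (11.1, 4.5).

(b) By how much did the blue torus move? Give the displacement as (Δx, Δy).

(-2.3, -1.6)

The blue torus started near (9.6, 4.0) and ended near (7.3, 2.4).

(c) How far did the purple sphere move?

0.9

The purple sphere was near (8.3, 2.4) before and (8.3, 1.5) after, so it travelled √(0.0² + 0.9²) ≈ 0.9 units.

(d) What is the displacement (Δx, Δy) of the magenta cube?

(-1.1, 0.5)

From the two frames, the magenta cube sits at roughly (9.8, 6.1) before and (8.7, 6.6) after.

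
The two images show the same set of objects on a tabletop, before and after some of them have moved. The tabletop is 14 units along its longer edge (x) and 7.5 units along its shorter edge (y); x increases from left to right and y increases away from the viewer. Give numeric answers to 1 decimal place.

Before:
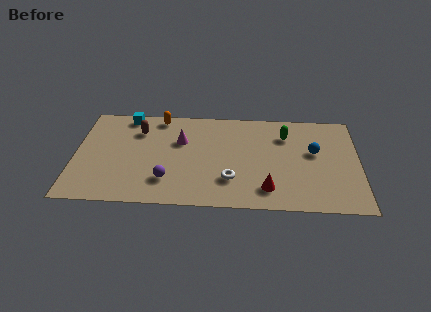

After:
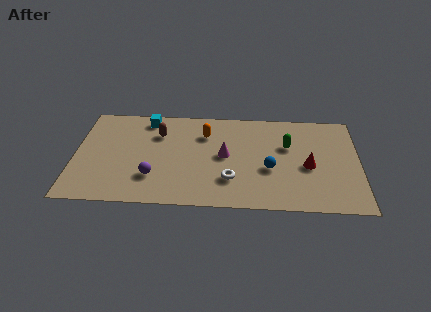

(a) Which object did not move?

the white torus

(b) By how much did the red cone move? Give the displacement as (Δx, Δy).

(2.0, 1.8)

From the two frames, the red cone sits at roughly (9.5, 1.5) before and (11.5, 3.3) after.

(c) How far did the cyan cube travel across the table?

1.0

From (2.5, 6.7) to (3.5, 6.5), the cyan cube covered √(1.0² + 0.2²) ≈ 1.0 units.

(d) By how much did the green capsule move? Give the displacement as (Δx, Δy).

(0.1, -0.8)

The green capsule started near (10.4, 5.6) and ended near (10.5, 4.8).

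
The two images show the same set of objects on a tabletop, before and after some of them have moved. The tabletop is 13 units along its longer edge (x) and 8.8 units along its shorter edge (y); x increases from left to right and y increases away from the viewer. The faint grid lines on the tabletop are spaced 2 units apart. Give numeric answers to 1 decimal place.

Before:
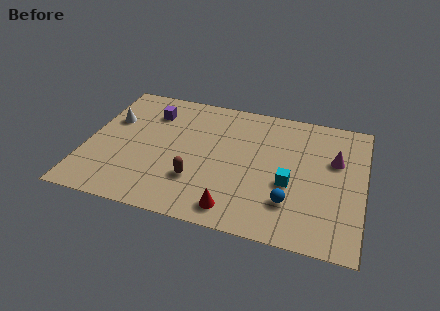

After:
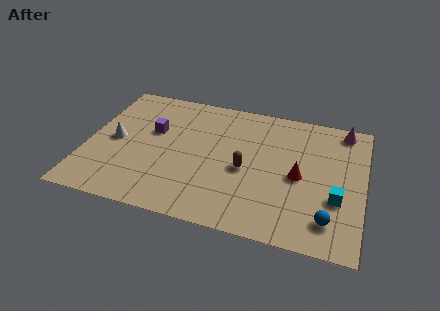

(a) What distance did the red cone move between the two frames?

4.0

The red cone moved from about (7.2, 1.2) to (10.0, 4.1), a distance of √(2.8² + 2.9²) ≈ 4.0.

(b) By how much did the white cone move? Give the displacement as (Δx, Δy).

(0.3, -1.4)

The white cone started near (1.0, 5.7) and ended near (1.3, 4.3).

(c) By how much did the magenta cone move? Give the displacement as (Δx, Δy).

(0.3, 2.2)

From the two frames, the magenta cone sits at roughly (11.6, 5.6) before and (11.9, 7.8) after.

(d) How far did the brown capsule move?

2.6

The brown capsule was near (5.3, 2.6) before and (7.5, 3.9) after, so it travelled √(2.2² + 1.3²) ≈ 2.6 units.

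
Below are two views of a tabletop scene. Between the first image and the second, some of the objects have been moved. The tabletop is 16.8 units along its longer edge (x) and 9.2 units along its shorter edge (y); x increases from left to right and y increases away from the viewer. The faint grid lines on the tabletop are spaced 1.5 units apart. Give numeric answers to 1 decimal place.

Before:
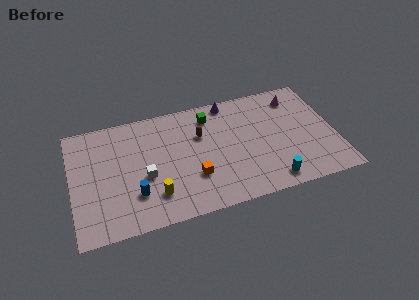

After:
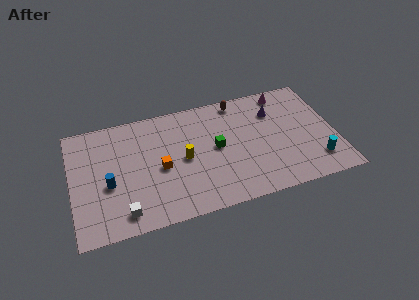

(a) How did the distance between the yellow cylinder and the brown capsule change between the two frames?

+0.3

The distance was about 5.0 in the first image and 5.3 in the second, so they moved 0.3 units further apart.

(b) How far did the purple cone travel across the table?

3.2

The purple cone moved from about (10.3, 8.3) to (13.1, 6.7), a distance of √(2.8² + 1.6²) ≈ 3.2.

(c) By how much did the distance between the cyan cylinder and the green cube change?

-0.4

The distance was about 7.2 in the first image and 6.8 in the second, so they moved 0.4 units closer together.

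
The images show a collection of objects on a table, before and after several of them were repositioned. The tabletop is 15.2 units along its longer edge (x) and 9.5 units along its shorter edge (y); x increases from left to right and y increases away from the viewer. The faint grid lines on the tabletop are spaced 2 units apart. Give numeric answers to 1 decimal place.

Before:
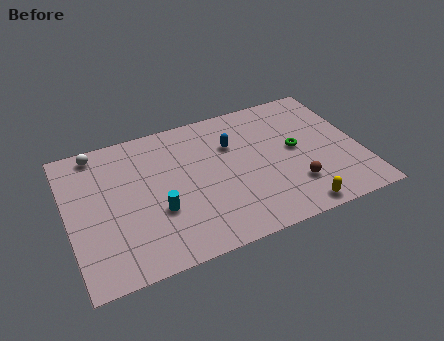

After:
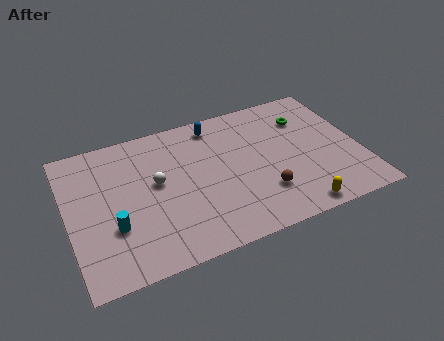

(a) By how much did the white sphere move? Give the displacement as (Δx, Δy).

(2.8, -3.2)

From the two frames, the white sphere sits at roughly (1.8, 8.5) before and (4.6, 5.3) after.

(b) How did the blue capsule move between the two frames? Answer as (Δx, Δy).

(-0.7, 1.7)

From the two frames, the blue capsule sits at roughly (8.7, 6.5) before and (8.0, 8.2) after.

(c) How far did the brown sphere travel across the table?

1.6

The brown sphere was near (11.5, 2.5) before and (9.9, 2.6) after, so it travelled √(1.6² + 0.1²) ≈ 1.6 units.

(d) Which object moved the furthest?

the white sphere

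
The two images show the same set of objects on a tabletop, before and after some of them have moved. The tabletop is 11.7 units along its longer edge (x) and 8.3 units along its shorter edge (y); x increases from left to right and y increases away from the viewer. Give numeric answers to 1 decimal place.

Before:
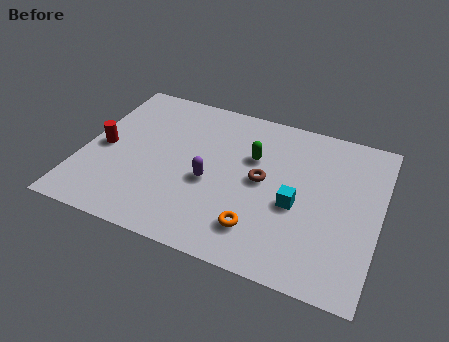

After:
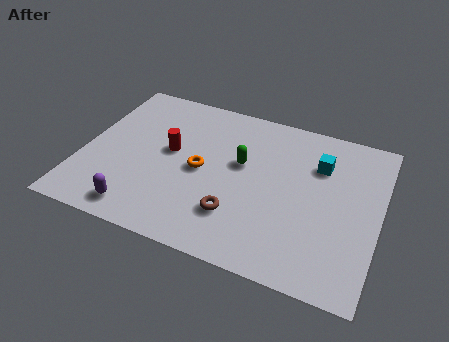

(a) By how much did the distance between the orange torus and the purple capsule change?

+0.9

Before: roughly 2.7 units apart; after: 3.6. That's 0.9 units further apart.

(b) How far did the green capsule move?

0.6

The green capsule moved from about (6.6, 5.4) to (6.2, 4.9), a distance of √(0.4² + 0.5²) ≈ 0.6.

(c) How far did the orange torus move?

3.3

The orange torus moved from about (7.2, 1.8) to (4.7, 4.0), a distance of √(2.5² + 2.2²) ≈ 3.3.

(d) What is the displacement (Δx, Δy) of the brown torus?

(-0.8, -2.1)

The brown torus was at about (7.1, 4.3) and moved to about (6.3, 2.2).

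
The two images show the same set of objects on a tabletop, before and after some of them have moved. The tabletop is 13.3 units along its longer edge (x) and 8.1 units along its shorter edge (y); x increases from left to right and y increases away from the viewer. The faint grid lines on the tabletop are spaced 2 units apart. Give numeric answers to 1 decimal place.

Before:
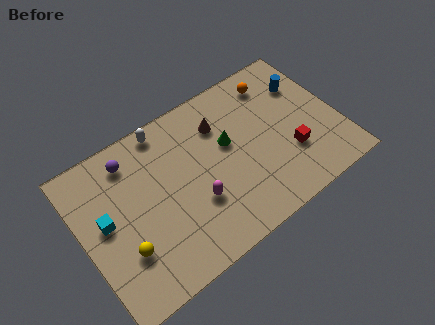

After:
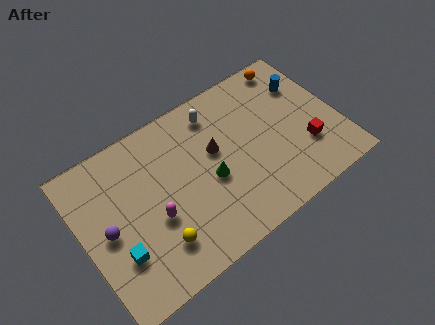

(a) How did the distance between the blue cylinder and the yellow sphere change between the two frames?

-1.3

They were about 10.7 units apart before and 9.4 after — 1.3 units closer together.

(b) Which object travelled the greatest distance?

the purple sphere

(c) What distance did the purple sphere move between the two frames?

3.3

The purple sphere moved from about (2.9, 6.7) to (1.2, 3.9), a distance of √(1.7² + 2.8²) ≈ 3.3.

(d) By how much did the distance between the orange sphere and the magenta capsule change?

+2.7

The distance was about 6.3 in the first image and 9.0 in the second, so they moved 2.7 units further apart.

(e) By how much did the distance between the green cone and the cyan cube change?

-1.4

The distance was about 6.5 in the first image and 5.1 in the second, so they moved 1.4 units closer together.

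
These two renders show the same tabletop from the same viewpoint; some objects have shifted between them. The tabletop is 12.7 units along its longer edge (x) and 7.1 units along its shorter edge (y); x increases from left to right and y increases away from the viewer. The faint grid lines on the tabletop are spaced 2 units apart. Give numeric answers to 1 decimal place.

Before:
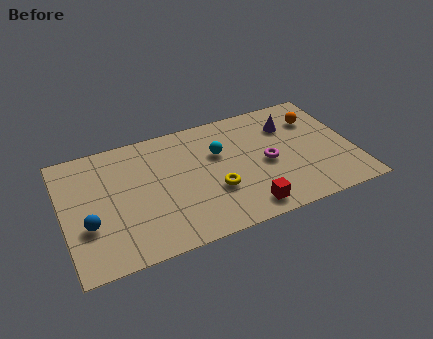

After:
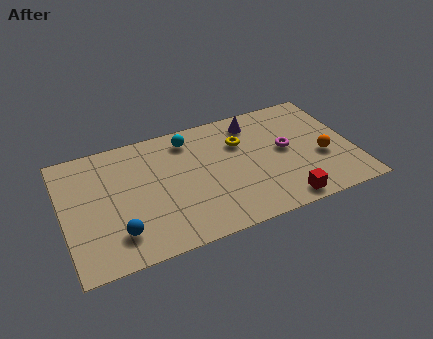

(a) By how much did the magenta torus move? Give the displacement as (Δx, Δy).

(0.9, 0.5)

From the two frames, the magenta torus sits at roughly (8.9, 3.3) before and (9.8, 3.8) after.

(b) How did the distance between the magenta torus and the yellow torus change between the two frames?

-0.3

The distance was about 2.5 in the first image and 2.2 in the second, so they moved 0.3 units closer together.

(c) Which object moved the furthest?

the yellow torus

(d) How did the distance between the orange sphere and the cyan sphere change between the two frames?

+2.0

Before: roughly 4.4 units apart; after: 6.4. That's 2.0 units further apart.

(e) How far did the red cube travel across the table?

1.6

The red cube was near (7.7, 1.0) before and (9.3, 0.8) after, so it travelled √(1.6² + 0.2²) ≈ 1.6 units.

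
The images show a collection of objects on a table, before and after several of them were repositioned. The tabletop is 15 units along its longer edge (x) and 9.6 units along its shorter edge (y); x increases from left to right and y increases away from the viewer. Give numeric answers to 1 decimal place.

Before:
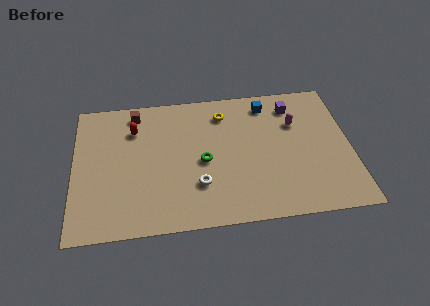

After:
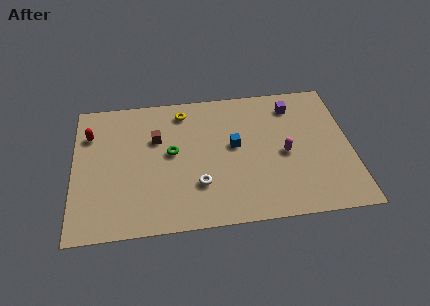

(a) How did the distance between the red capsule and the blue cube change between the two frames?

+0.6

They were about 7.4 units apart before and 8.0 after — 0.6 units further apart.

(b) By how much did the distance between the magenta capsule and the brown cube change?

-1.7

They were about 8.9 units apart before and 7.2 after — 1.7 units closer together.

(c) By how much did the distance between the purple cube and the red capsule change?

+2.4

The distance was about 8.7 in the first image and 11.1 in the second, so they moved 2.4 units further apart.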